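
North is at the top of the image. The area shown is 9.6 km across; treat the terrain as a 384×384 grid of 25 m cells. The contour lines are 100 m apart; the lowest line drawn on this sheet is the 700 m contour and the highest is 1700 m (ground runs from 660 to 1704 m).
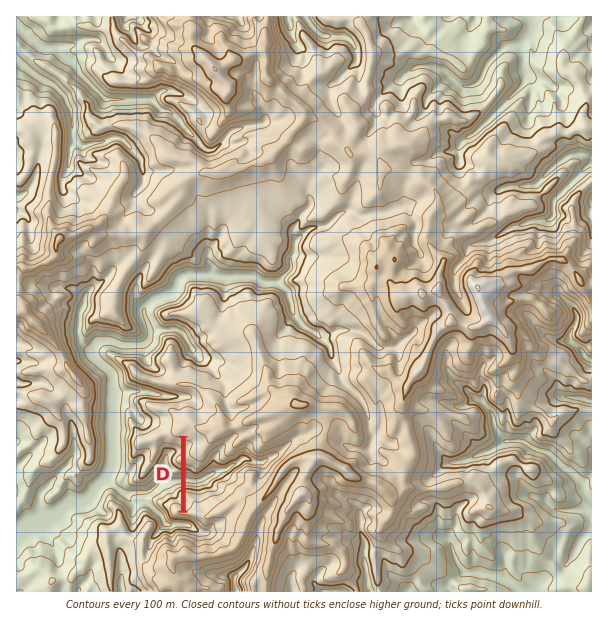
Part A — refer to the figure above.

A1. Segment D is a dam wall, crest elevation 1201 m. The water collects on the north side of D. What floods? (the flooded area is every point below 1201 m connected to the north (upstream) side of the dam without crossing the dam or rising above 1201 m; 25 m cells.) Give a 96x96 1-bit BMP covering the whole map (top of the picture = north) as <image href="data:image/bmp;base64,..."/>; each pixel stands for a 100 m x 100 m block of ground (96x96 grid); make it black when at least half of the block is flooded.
<image width="96" height="96" href="data:image/bmp;base64,Qk2+BAAAAAAAAD4AAAAoAAAAYAAAAGAAAAABAAEAAAAAAIAEAAATCwAAEwsAAAIAAAAAAAAA////AAAAAAAAAAAAAAAAAAAAAAAAAAAAAAAAAAAAAAAAAAAAAAAAAAAAAAAAAAAAAAAAAAAAAAAAAAAAAAAAAAAAAAAAAAAAAAAAAAAAAAAAAAAAAAAAAAAAAAAAAAAAAAAAAAAAAAAAAAAAAAAAAAAAAAAAAAAAAAAAAAAAAAAAAAAAAAAAAAAAAAAAAAAAAAAAAAAAAAAAAAAAAAAAAAAAAAAAAAAAAAAAAAAAAAAAAAAIAAAAAAAAAAAAAAAPAAAAAAAAAAAAAAAPwAAAAAAAAAAAAAAP4AAAAAAAAAAAAAAP+AAAAAAAAAAAAAAP+AAAAAAAAAAAAAAP/AAAAAAAAAAAAAAP/8AAAAAAAAAAAAAI//AAAAAAAAAAAAAI5gAAAAAAAAAAAAAIIAAAAAAAAAAAAAAAAAAAAAAAAAAAAAAAAAAAAAAAAAAAAAAAAAAAAAAAAAAAAAAAAAAAAAAAAAAAAAAAAAAAAAAAAAAAAAAAAAAAAAAAAAAAAAAAAAAAAAAAAAAAAAAAAAAAAAAAAAAAAAAAAAAAAAAAAAAAAAAAAAAAAAAAAAAAAAAAAAAAAAAAAAAAAAAAAAAAAAAAAAAAAAAAAAAAAAAAAAAAAAAAAAAAAAAAAAAAAAAAAAAAAAAAAAAAAAAAAAAAAAAAAAAAAAAAAAAAAAAAAAAAAAAAAAAAAAAAAAAAAAAAAAAAAAAAAAAAAAAAAAAAAAAAAAAAAAAAAAAAAAAAAAAAAAAAAAAAAAAAAAAAAAAAAAAAAAAAAAAAAAAAAAAAAAAAAAAAAAAAAAAAAAAAAAAAAAAAAAAAAAAAAAAAAAAAAAAAAAAAAAAAAAAAAAAAAAAAAAAAAAAAAAAAAAAAAAAAAAAAAAAAAAAAAAAAAAAAAAAAAAAAAAAAAAAAAAAAAAAAAAAAAAAAAAAAAAAAAAAAAAAAAAAAAAAAAAAAAAAAAAAAAAAAAAAAAAAAAAAAAAAAAAAAAAAAAAAAAAAAAAAAAAAAAAAAAAAAAAAAAAAAAAAAAAAAAAAAAAAAAAAAAAAAAAAAAAAAAAAAAAAAAAAAAAAAAAAAAAAAAAAAAAAAAAAAAAAAAAAAAAAAAAAAAAAAAAAAAAAAAAAAAAAAAAAAAAAAAAAAAAAAAAAAAAAAAAAAAAAAAAAAAAAAAAAAAAAAAAAAAAAAAAAAAAAAAAAAAAAAAAAAAAAAAAAAAAAAAAAAAAAAAAAAAAAAAAAAAAAAAAAAAAAAAAAAAAAAAAAAAAAAAAAAAAAAAAAAAAAAAAAAAAAAAAAAAAAAAAAAAAAAAAAAAAAAAAAAAAAAAAAAAAAAAAAAAAAAAAAAAAAAAAAAAAAAAAAAAAAAAAAAAAAAAAAAAAAAAAAAAAAAAAAAAAAAAAAAAAAAAAAAAAAAAAAAAAAAAAAAAAAAAAAAAAAAAAAAAAAAAAAAAAAAAAAAAAAAAAAAAAAAAAAAAAAAAAAAAAAAAAAAAAAAAAAAAAAAAAAAAAAAAAAAAAAAAAAAAAAAAAAAAAAAAAAAAAAAAAAAAAAAAAA="/>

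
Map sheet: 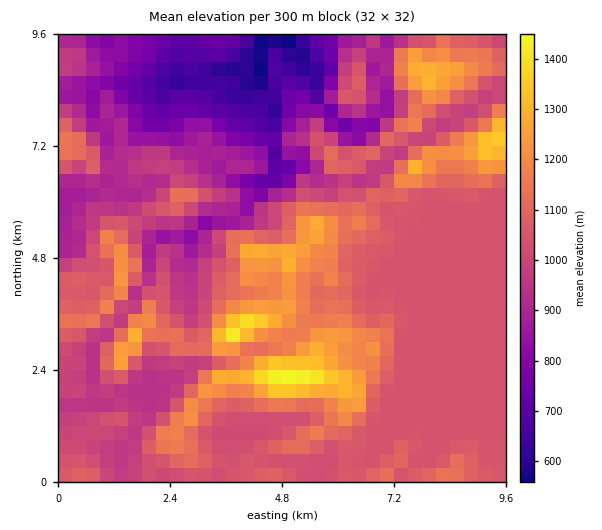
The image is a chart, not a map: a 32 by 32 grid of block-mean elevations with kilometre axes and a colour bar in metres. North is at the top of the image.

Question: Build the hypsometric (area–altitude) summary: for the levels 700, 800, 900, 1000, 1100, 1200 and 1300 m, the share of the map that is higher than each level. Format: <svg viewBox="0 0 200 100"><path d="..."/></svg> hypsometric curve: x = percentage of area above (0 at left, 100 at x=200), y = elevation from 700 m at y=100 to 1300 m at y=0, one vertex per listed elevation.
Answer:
<svg viewBox="0 0 200 100"><path d="M189 100l-12-17-17-16-33-17-75-17-30-16-16-17"/></svg>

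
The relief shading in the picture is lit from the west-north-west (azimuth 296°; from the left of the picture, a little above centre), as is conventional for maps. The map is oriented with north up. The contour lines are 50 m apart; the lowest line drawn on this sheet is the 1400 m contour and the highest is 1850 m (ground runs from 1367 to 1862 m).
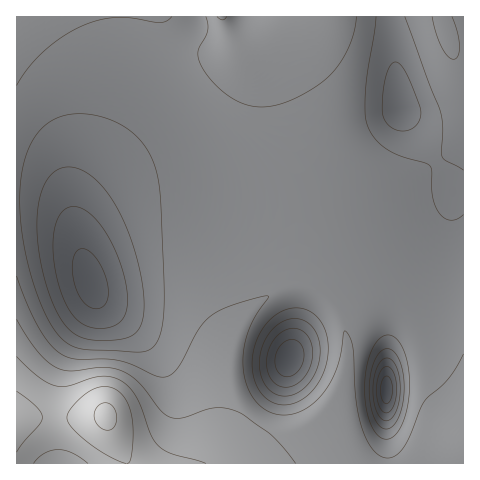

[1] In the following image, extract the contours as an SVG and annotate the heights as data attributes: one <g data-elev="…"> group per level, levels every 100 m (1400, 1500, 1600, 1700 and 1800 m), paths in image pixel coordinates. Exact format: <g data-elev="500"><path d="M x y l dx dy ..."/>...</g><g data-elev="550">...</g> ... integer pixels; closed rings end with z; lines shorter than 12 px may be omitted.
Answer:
<g data-elev="1400"><path d="M385 403l-3-4-2-10 3-10 3-3 3 1 2 4 1 10-2 10-2 2z"/></g><g data-elev="1500"><path d="M384 420l-5-3-3-8-3-23 2-11 3-10 5-6 5-1 5 4 4 7 3 10 0 13-2 13-3 9-5 6z"/><path d="M281 387l-8-5-5-8-2-11 2-12 5-10 7-8 8-4 10 0 7 4 5 8 3 10-2 12-4 11-8 8-8 5z"/><path d="M95 328l-13-4-11-11-9-18-6-22-3-24 2-21 6-15 5-4 4-2 7 0 8 3 9 7 8 10 14 25 10 31 1 21-1 8-3 7-5 5-7 3z"/></g><g data-elev="1600"><path d="M384 439l-8-6-7-13-4-18 0-19 2-19 6-16 8-10 8-3 8 5 8 13 4 17 0 20-2 20-6 17-9 10z"/><path d="M277 404l-13-8-9-13-3-18 2-18 8-18 12-13 14-7 16 0 12 7 9 13 3 18-2 18-8 18-12 14-14 7-8 1z"/><path d="M126 351l-44-2-9-3-9-5-9-11-10-16-8-21-8-24-6-28-3-28 0-26 3-22 6-18 10-15 11-11 14-6 14-1 16 1 15 4 15 7 11 8 9 11 8 13 4 14 4 27 4 77 0 29-2 21-4 15-7 8-10 3z"/><path d="M463 215l-10 5-6-1-5-2-5-8-4-9-1-11 0-18-2-5-6-4-24-6-11-6-12-9-8-12-4-13 0-25 11-74"/><path d="M405 17l36 95 2 15-1 30 4 4 17 9"/></g><g data-elev="1700"><path d="M296 463l-13-16-13-13-33-22-12-4-10 0-32 10-11 0-11-7-23-29-15-11-17-4-35 4-15-3-9-7-9-10-21-32"/></g><g data-elev="1800"><path d="M127 463l2-1 2-4 2-21-1-19-4-14-6-10-9-6-9-2-10 3-11 7-11 11-5 9 1 5 8 11 17 14 18 11z"/><path d="M17 452l7-10 15-17 3-7-1-5-4-6-20-16"/></g>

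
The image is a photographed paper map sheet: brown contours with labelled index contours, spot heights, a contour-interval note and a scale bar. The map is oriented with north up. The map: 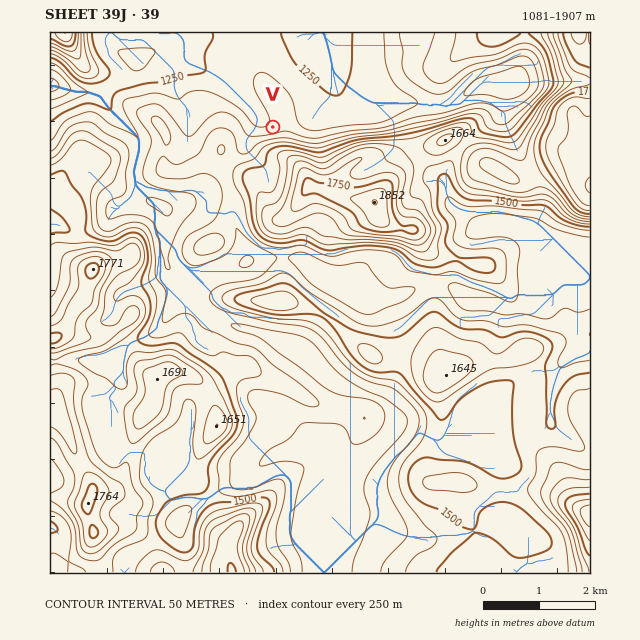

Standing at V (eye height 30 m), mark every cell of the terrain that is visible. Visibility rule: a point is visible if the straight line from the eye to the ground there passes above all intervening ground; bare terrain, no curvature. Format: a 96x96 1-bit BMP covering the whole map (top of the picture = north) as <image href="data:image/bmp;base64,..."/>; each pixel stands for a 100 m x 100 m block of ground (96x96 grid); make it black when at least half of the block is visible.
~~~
<image width="96" height="96" href="data:image/bmp;base64,Qk2+BAAAAAAAAD4AAAAoAAAAYAAAAGAAAAABAAEAAAAAAIAEAAATCwAAEwsAAAIAAAAAAAAA////AAAAAAAAAAAAAAAAAAAAAAAAAAAAAAAAAAAAAAAAAAAAAAAAAAAAAAAAAAAAAAAAAAAAAAAAAAAAAAAAAAAAAAAAAAAAAAAAAAAAAAAAAAAAAAAAAAAAAAAAAAAAAAAAAAAAAAAAAAAAAAAAAAAAAAAAAAAAAAAAAAAAAAAAAAAAAAAAAAAAAAAAAAAAAAAAAAAAAAAAAAAAAAAAAAAAAAAAAAAAAAAAAAAAAAAAAAAAAAAAAAAAAAAAAAAAAAAAAAAAAAAAAAAAAAAAAAAAAAAAAAAAAAAAAAAAAAAAAAAAAAAAAAAAAAAAAAAAAAAAAAAAAAAAAAAAAAAAAAAAAAAAAAAAAAAAAAAAAAAAAAAAAAAAAAAAAAAAAAAAAAAAAAAAAAAAAAAAAAAAAAAAAAAAAAAAAAAAAAAAAAAAAAAAAAAAAAAAAAAAAAAAAAAAAAAAAAAAAAAAAAAAAAAAAAAAAAAAAAAAAAAAAAAAAAAAAAAAAAAAAAAAAAAAAAAAAAAAAAAAAAAAAAAAAAAAAAAAAAAAAAAAAAAAAAAAAAAAAAAAAAAAAAAAAAAAAAAAAAAAAAAAAAAAAAAAAAAAAAAAAAAAAAAAAAAAAAAAAAAAAAAAAAAAAAAAAAAAAAAAAAAAAAAAAAAAAAAAAAAAAAAAAAAAAAAAAAAAAAAAAAAAAAAAAAAAAAAAAAAAAAAAAAAAAAAAAAAAAAAAAAAAAAAAAAAAAAAAAAAAAAAAAAAAAAAAAAAAAAAAAAAAAAAAAAAAAAAAAAAAAAAAAAAAAAAAAAAAAAAAAAAAAAAAAAAAAAAAAAAAAAAAAAAAAAAAAAAAAAAAAAAAAAAAAAAAAAAAwAAAAAAAAAAAAAABwAAAAAAAAAAAAAABwAAAAAAAAAAAAAAAAAAAAAAAAAAAAAAAAAAAAAAAAAAAAAAAAAAAAAAAAAAAAAAAAAAAAAAAAAAAAAAAAAAAAAAAAAAAAAAAAAAAAAAAAAAAAAAAAAAAAAAAAAAAAAAAAAAAAAAAAAAAAAAAAAAAAAAAAAAAAAAAAAAAAAAAAAAAAAAAAAAAAAAAAAAAAAAAAAAAAAAAAAAAAAAAAAAAAAAAAAAAAAAAAAAAAAAAAAAAAAAAAAAAAAAAAAAAAAAAAAAAAABgAAAAAAAAAAAAAABwAAAAAAAAAAAAgAj8AAAAAAAAAAABwD/+AAAAAAAAAAABw///gAAAAAAAAAAB7///4DgAAAAAAAAB/+D///wAAGAAAAAB/8A///4AAPAAAAAB/8AP//+AAfgAAAAA/8AD///AAfgAAAAB/8AD///gA/AAAAAB/8AD///wA/AAAAAD/4AH//zwB/gAAAAH/4AH//wAB/gAAAAP/wAP//wAB/gAAAAP/gAP//wAA/wAAAAP/AAf//wAA/8AAAAf+AAf//wAAf8CAAA/8AAf//4AAf8GAAD/8AAf//8AAf8OAAD/8AAf//+AAf8eAAAf4AAf///+AfweABgAAAAf////Afw/Af4AAAAf////A/wfB/+H4AA/////A/g="/>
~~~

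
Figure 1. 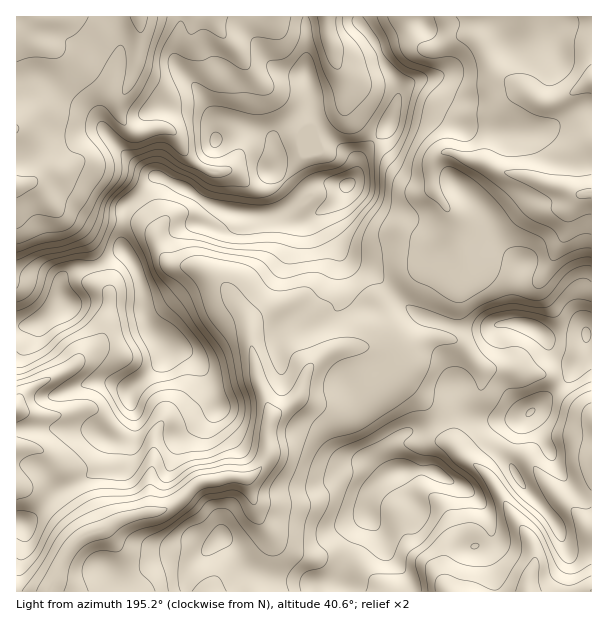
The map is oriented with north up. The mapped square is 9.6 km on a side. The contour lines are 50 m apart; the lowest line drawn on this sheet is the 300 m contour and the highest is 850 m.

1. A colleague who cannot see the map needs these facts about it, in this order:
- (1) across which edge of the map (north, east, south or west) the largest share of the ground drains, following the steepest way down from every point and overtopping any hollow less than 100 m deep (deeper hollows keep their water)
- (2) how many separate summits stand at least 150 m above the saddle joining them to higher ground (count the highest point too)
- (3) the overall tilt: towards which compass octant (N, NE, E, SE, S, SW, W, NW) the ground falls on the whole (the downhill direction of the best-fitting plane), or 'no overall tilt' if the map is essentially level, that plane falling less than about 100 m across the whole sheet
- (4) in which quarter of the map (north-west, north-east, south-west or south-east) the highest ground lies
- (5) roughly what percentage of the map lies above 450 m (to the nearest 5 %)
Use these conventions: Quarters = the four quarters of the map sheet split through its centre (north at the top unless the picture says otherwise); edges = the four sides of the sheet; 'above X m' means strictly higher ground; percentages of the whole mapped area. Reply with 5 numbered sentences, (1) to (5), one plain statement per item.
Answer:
(1) Drainage is mainly to the south: more ground falls towards that edge than towards any other.
(2) There are 2 summits with 150 m or more of prominence.
(3) On the whole the map has no overall tilt.
(4) The highest point lies in the north-east quarter of the map.
(5) Roughly 75 % of the ground is higher than 450 m.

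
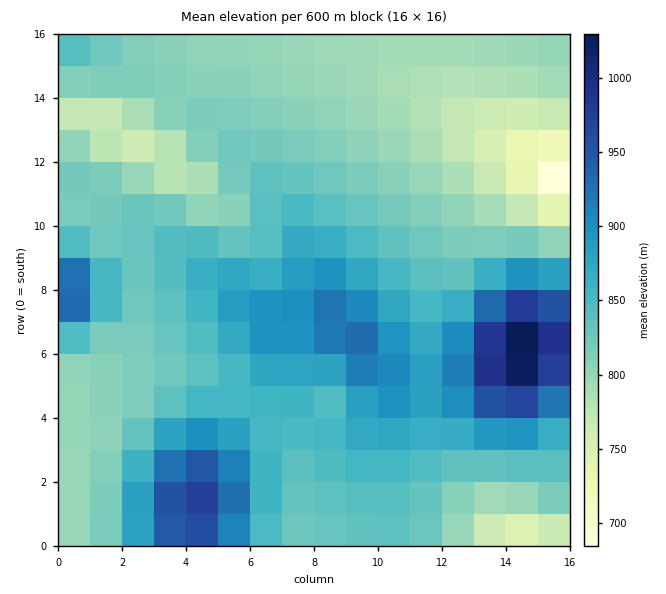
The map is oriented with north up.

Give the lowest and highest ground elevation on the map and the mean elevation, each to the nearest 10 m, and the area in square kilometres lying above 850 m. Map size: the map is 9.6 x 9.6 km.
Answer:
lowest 660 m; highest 1040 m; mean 840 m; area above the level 31.9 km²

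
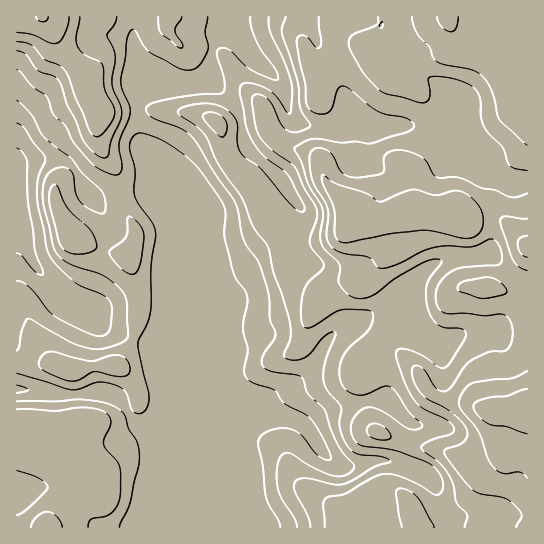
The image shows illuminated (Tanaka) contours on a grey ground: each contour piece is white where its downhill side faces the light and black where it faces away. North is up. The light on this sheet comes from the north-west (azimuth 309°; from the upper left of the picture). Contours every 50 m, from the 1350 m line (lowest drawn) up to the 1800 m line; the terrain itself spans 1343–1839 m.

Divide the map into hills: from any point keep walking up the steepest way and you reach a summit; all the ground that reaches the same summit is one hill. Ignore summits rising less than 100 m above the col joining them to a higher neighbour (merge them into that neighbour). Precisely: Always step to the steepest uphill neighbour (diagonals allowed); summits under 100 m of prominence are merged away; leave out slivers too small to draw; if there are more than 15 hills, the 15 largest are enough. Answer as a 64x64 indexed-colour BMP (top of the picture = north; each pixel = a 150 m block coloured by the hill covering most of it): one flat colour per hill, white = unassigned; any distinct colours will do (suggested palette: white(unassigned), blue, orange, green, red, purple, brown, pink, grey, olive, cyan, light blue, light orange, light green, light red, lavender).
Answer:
<image width="64" height="64" href="data:image/bmp;base64,Qk12CAAAAAAAAHYAAAAoAAAAQAAAAEAAAAABAAQAAAAAAAAIAAATCwAAEwsAABAAAAAAAAAA////ALR3HwAOf/8ALKAsACgn1gC9Z5QAS1aMAMJ34wB/f38AIr28AM++FwDox64AeLv/AIrfmACWmP8A1bDFAEREREREREREERERERERERERERERERERERERERERERERREREREREREQRERERERERERERERERERERERERERERERFERERERERERBEREREREREREREREREREREREREREREREUREREREREREERERERERERERERERERERERERERERERERREREREREREQRERERERERERERERERERERERERERERERFERERERERERBEREREREREREREREREREREREREREREREUREREREREREERERERERERERERERERERERERERERERERREREREREREQRERERERERERERERERERERERERERERERFERERERERERBEREREREREREREREREREREREREREREREUREREREREREERERERERERERERERERERERERERERERERREREREREREQRERERERERERERERERERERERERERERERFERERERERERBEREREREREREREREREREREREREREREREURERERERERBERERERERERERERERERERERERERERERERREREREREREERERERERERERERERERERERERERERERERFEREREREREEREREREREREREREREREREREREREREREREUREREREREERERERERERERERERERERERERERERERERERREREREREEREREREREREREREREREREREREREREREREREREREREREREREREREREREREREREREREREREREREREREREREREREREREREREREREREREREREREREREREREREREREREREREREREREREREREREREREREREREREREREREREREREREREREREREREREREREREREREREREREREREREREREREREREREREREREREREREREREREREREREREREREREREREREREREREREREREREREREREREREREREREREREREREREREREREREREREREREREREREREREREREREREREREREREREREREREREREREREREREREREREREREREREREREREREREREREREREREREREREREREREREREREREREREREREREREREREREREREREREREREREREREREREREREREREREREREREREREREREREREREREREREREREREREREREREREREREREREREREREREREREREREREREREREREREREREREREREREREREREREREREREREREREREREREREREREREREREREREREREREREREREREREREREREREREREREREREREREREREREREREREREREREREREREREREREREREREREREREREREREREREREREREREREREREREREREREREREREREREREREREREREREREREREREREREREREREREREREREREREREREREREREREREREREREREREREREREREREREREREREREREREREREREREREREREREREREREREREREREREREREREREREREREREREREREREREREREREREREREREREREREREREREREREREREREREREREREREREREREREREREREREREREREREREREREREREREREREREREREREREREREREREREREREREREREREREREREREREREREREREREREREREREREREREREREREREREREREREiERERERERERERERERERERERERERERERERERERESIRESIRERERERERERERERERERERERERERERERERERESIiIiIhERERERERERERERERERERERERERERERERERESIiIiIiEREREREREREREREREREREREREREREzMRERERIiIiIiEREREREREREREREREREREREREREREzMxERERIiIiIiIRERERERERERERERERERERERERERMzMzIiIiIiIiIiIRERERERERERERERERERERERERERMzMzMiIiIiIiIiIhERERERERERERERERERERERERERMzMzMyIiIiIiIiIiERERERERERERERERERERERERERMzMzMzIiIiIiIiIiEREREREREREREREREREREREREREzMzMzMiIiIiIiIiIRERERERERERERERERERMzMzMzMzMzMzMyIiIiIiIiIhERERERERERERERERETMzMzMzMzMzMzMzIiIiIiIiIiERERERERERERERERERMzMzMzMzMzMzMzMiIiIiIiIiIRERERERERERERERERMzMzMzMzMzMzMzMyIiIiIiIiIiIhEREREREREREREREzMzMzMzMzMzMzMzIiIiIiIiIiIiIiEREREREREREREzMzMzMzMzMzMzMzMiIiIiIiIiIiIiIiERERERERERETMzMzMzMzMzMzMzMyIiIiIiIiIiIiIiIhERERERERETMzMzMzMzMzMzMzMzIiIiIiIiIiIiIiIiERERERERERMzMzMzMzMzMzMzMzMiIiIiIiIiIiIiIiIhERERERERMzMzMzMzMzMzMzMzMyIiIiIiIiIiIiIiIiEREREREREzMzMzMzMzMzMzMzMzIiIiIiIiIiIiIiIiIREREREREzMzMzMzMzMzMzMzMzMiIiIiIiIiIiIiIiIhERERERETMzMzMzMzMzMzMzMzMyIiIiIiIiIiIiIiIiERERERETMzMzMzMzMzMzMzMzMz"/>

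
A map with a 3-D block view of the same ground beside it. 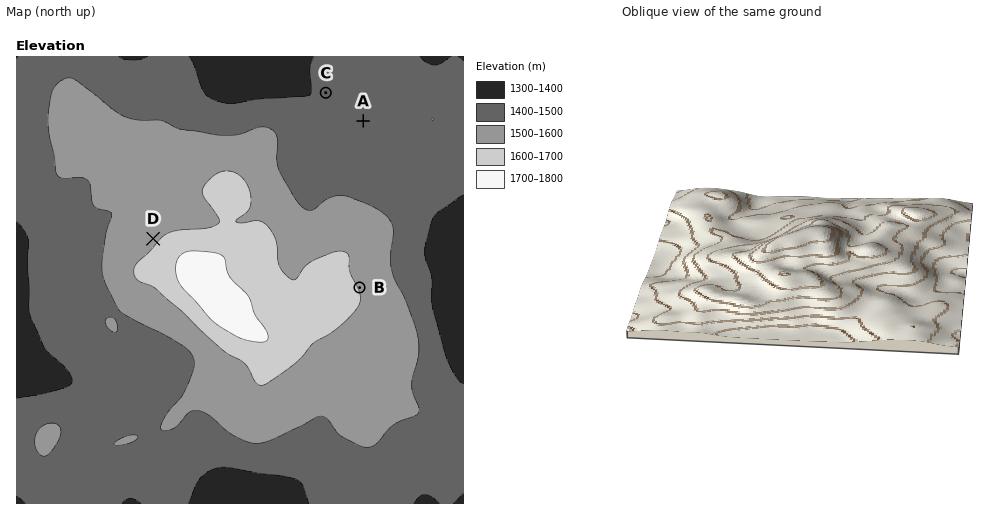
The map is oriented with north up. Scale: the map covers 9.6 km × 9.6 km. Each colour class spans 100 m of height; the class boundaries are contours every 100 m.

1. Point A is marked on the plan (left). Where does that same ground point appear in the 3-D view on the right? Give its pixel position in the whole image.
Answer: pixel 915 306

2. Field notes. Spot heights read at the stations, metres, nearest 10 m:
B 1590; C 1420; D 1590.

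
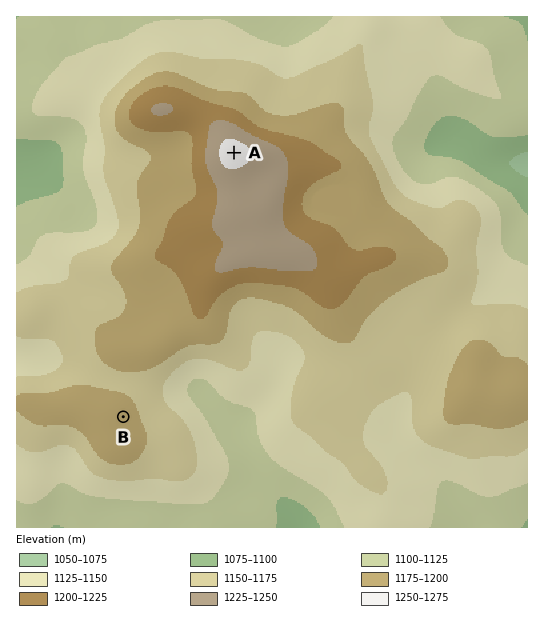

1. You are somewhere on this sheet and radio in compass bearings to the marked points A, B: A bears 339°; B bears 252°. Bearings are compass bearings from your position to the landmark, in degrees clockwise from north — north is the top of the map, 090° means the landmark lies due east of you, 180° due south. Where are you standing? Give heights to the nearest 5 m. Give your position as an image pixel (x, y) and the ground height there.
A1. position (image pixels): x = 312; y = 355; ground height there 1155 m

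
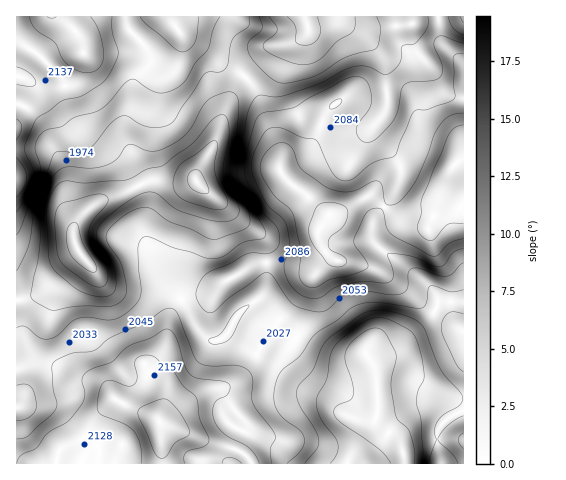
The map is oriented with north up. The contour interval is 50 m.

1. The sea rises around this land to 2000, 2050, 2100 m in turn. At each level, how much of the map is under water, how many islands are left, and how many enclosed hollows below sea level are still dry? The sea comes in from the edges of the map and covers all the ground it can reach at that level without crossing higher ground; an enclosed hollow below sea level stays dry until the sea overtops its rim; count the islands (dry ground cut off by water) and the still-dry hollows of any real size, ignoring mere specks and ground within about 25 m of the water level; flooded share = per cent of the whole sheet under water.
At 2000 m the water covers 37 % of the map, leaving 0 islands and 0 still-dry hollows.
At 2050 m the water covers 57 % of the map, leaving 0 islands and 0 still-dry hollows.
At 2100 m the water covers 72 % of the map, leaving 0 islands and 0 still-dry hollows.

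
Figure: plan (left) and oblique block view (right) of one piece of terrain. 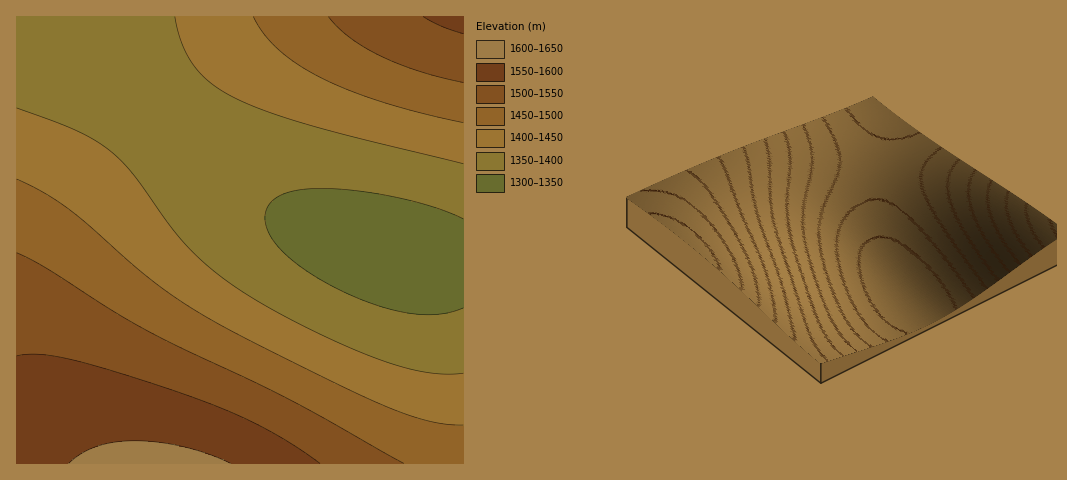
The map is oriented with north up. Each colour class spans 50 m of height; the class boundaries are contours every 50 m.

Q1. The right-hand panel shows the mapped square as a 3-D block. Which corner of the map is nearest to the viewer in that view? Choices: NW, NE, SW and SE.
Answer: SE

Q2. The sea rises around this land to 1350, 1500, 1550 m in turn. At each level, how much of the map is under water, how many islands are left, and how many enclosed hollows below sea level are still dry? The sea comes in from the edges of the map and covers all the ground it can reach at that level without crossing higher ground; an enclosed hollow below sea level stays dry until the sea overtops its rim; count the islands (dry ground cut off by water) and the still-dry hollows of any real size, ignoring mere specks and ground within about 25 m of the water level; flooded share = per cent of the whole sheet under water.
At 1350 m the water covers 9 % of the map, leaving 0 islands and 0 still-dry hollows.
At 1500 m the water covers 77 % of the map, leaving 0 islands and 0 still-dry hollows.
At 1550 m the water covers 89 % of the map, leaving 0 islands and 0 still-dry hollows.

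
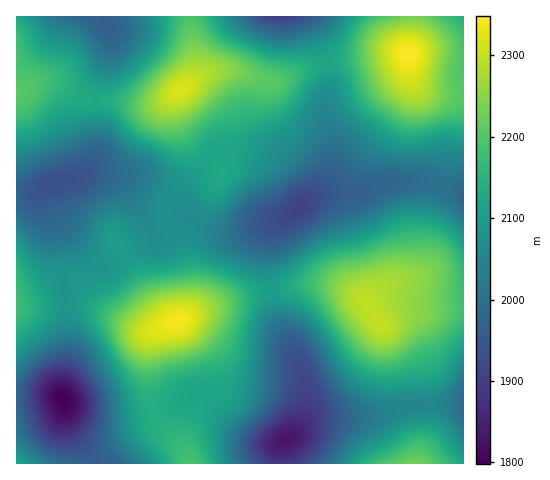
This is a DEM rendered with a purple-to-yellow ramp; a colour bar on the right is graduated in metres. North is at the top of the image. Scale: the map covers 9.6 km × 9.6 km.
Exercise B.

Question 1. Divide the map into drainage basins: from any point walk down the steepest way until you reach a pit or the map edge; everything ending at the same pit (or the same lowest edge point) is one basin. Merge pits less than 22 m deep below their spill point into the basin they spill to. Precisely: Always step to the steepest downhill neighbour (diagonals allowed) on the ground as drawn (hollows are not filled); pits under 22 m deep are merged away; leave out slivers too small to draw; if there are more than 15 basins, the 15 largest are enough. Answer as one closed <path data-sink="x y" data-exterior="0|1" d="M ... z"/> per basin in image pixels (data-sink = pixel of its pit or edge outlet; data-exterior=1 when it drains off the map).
<path data-sink="299 207" data-exterior="0" d="M407 53l-26 0-53 7-22 7-33 15-34-10-22-1-16 5-23 16-3 9 0 12 13 38 1 15-5 10-16 21-1 16 5 18 9 15 8 33 0 21-8 19 25-11 40-13 68-12 12 0 18 5 14 8 7 7 19-17 7-4 20-4 11-7 5-8 2-34 19-72 3-35-5-14-5-6-21-11-6-8z"/><path data-sink="286 440" data-exterior="0" d="M326 283l-22 1-58 11-40 13-28 13 15 11 16 18 5 12 3 12-4 18-21 27-8 18 0 11 5 16 229-1 8-35 0-37-3-26-7-15-17-18-16-6-25-30-14-8z"/><path data-sink="54 183" data-exterior="0" d="M48 81l-17 4-15 7 0 207 15-4 25-13 19-4 10 7 18 23 40 22 11 0 24-8 5-6 5-10 1-27-8-33-13-28-1-17 19-28 3-7-1-15-13-38 0-12 3-9-21 12-19 1-53-7-26-14z"/><path data-sink="63 400" data-exterior="0" d="M75 305l-59 2 0 156 172 1-4-16 1-15 12-21 16-20 4-11-3-19-5-12-16-18-13-10-34 9-49-21z"/><path data-sink="104 21" data-exterior="0" d="M189 16l-172 0-1 75 3 1 19-10 10-1 11 3 31 15 48 6 14 0 12-4 19-13 8-7 5-10 0-14z"/><path data-sink="281 17" data-exterior="1" d="M413 16l-223 0 6 41 0 14-5 10 20-9 21-1 41 11 33-15 22-7 53-7 26 0 6-19z"/><path data-sink="463 194" data-exterior="1" d="M417 85l3 6 21 11 5 6 5 14-1 21-6 31-15 55-1 28-4 10-5 7-8 4-20 4-7 4-18 16 15 22 24-13 12-3 47-3 0-210-29-2-9-2z"/><path data-sink="463 399" data-exterior="1" d="M463 305l-46 3-12 3-24 14 23 11 12 14 7 15 3 63-7 36 45-1z"/><path data-sink="463 17" data-exterior="1" d="M463 16l-49 1-6 43 4 16 4 8 5 4 24 6 19 0z"/>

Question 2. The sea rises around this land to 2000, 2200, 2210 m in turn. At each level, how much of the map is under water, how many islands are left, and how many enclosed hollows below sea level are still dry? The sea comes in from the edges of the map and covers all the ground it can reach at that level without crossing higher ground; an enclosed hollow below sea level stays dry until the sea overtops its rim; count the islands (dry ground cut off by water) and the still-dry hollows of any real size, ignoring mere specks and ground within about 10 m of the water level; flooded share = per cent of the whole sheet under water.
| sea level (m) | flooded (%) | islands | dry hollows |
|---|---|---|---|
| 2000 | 15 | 0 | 1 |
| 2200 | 81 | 3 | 0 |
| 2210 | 84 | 3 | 0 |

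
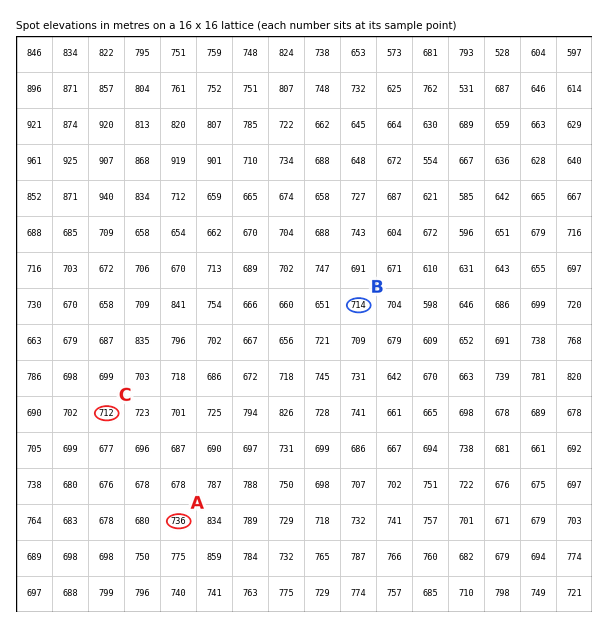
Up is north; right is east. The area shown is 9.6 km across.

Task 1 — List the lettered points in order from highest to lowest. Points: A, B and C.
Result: A B C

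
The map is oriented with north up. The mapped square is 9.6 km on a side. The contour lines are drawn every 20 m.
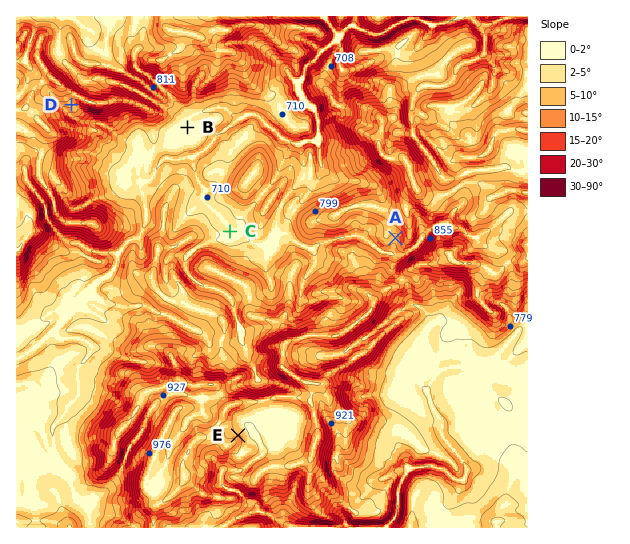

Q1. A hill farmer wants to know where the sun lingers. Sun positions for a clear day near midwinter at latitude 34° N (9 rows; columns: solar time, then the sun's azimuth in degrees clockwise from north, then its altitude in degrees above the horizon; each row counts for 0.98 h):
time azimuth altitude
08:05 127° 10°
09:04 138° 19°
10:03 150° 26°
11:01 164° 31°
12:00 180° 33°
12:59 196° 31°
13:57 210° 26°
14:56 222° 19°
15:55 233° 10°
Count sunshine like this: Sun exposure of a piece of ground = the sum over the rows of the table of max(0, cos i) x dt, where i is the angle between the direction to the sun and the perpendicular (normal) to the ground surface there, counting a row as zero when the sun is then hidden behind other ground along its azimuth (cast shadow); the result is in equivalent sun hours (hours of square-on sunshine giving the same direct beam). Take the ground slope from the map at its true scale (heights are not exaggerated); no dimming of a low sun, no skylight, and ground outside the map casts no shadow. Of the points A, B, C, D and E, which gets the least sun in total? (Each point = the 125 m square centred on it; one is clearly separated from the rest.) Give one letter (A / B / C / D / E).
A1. E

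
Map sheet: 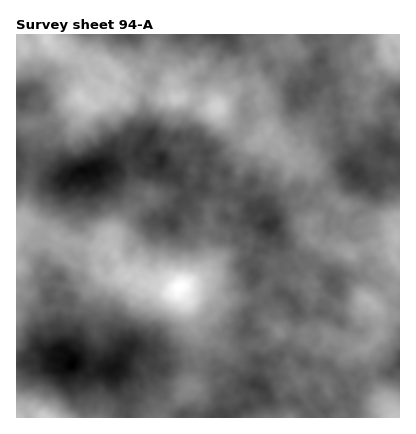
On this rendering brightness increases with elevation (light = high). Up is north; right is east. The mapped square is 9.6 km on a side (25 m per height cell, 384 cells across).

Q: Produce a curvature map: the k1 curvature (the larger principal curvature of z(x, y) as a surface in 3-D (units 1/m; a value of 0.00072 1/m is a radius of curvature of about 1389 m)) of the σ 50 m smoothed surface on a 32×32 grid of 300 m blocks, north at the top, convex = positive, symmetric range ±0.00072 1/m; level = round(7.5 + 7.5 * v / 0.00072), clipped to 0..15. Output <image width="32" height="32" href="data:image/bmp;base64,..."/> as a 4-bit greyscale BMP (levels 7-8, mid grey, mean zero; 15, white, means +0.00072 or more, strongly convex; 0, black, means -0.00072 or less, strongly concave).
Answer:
<image width="32" height="32" href="data:image/bmp;base64,Qk12AgAAAAAAAHYAAAAoAAAAIAAAACAAAAABAAQAAAAAAAACAAATCwAAEwsAABAAAAAAAAAAAAAAABEREQAiIiIAMzMzAERERABVVVUAZmZmAHd3dwCIiIgAmZmZAKqqqgC7u7sAzMzMAN3d3QDu7u4A////AL/8l5yKudiMiKjJ3aire8zejIqrt6ufzarLmbe62J3dermJvJyqrN2qmXzdnMmq65mYnKd5unvKi5qtnt2qjJpbeVnXedmJq4q6mdl5m4ycqpeZu5mZmrmcq9mqvavtrLbJmduGiYq7u5uuy7vMndu4qrjYqZiLypmIr+zOuqnKysnLmourm8nKiMmmx6jazKudjYuOur36jcuqqOjb78m9e57KrMz/2rq72Yrtd/ysuai4ztzLv/y7tqzM6mupivm46/jcydqty2ibmap4uqyZfbfJ9tq5qt/KvLqLz9ivm8ze28nXuHyLncp87ty8rqi9uc7siJi7vKyIrNmZmJ3OzJqs23eIyubKtq7smrrd+piqbJzcqozu5onLiq/cq8qom7mMz9uZuZypybr8t3qsh5qJjNyZ19vlyeXJ1nmZnZiHeX95uPrV+cfs3Kdam4u5qpisqmy6u8q7ysy3nLubu+y6q57tuVu+ytnYqpxmupvq+aqW14i8u8y6urvJi/7H3Znll92p7qjNnLqJy7uanKv9z7y6v/6IvIi7q76+a3zvvd+///v+qdyHnXmue2aKvZu62cypuer6iHu9rbm8uZq37KbcyKuby8nJa6yNqYq7n+nbqu+s3Ziql8q97/zOzd2tvbuNyYu9r+i61vrZ/eu6d56mupivvNyMybr7"/>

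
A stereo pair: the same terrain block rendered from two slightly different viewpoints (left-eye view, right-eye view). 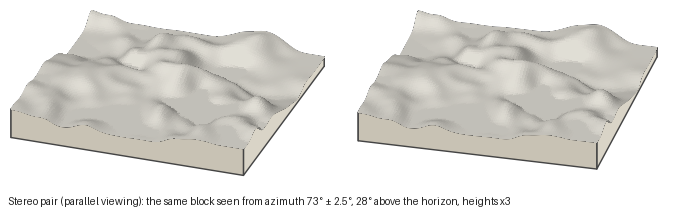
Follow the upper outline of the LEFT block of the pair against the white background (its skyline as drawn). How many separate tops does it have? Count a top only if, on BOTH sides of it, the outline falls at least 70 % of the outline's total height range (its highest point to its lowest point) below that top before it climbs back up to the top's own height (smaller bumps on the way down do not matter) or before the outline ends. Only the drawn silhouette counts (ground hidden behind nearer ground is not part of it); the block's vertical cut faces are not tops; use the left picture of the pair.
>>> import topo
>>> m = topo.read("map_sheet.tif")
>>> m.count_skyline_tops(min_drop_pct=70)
0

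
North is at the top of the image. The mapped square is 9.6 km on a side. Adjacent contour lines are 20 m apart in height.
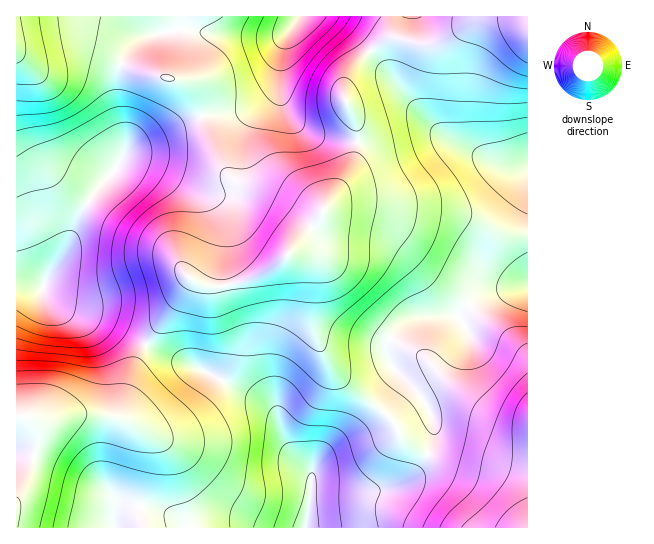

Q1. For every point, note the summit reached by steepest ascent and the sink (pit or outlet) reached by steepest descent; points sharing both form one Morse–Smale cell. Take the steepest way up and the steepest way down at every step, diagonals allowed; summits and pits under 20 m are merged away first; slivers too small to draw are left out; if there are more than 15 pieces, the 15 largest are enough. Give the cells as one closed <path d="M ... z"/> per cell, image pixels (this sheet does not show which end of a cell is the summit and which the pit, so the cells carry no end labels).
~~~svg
<path d="M147 345l-3 2-9 19-12 41-6 9-47-1-25 6-23-5-6 1 0 110 97 1 3-11 7-8 7-2 15 0 26 8 16 10 31-6 17 0 31 9 39 0 4-19 3-34-1-4-24-26-12-34-9-8-71-36-32-12z"/><path d="M202 116l-64 28-13 9-9 16-32 38-23 51-16 23-2 9 8 11 16 10 38 10 41 24 35-50 9-16 15 6 14 2 38-11 21-12 34-37 9-12 0-2-11 2-39-23-38-13-9-9-13-25z"/><path d="M293 253l-4 0-11 11-21 12-30 9-16 2-21-8-9 16-34 50 16 10 32 12 71 36 9 8 16 40 20 20 0 21 58 0 24-4 13-7 14-14 8-13-21-11-7-8-7-13-12-13-35-25-14-15-15-28-5-20 0-54-9-10z"/><path d="M86 51l-13 0-31 8-15-2-11-4 1 234 25 1 2-2 5-12 12-16 23-51 32-38 13-20 54-26 18-6-4-19-8-15-43-10-41-17z"/><path d="M379 204l-40 0-13 4-35 43 19 2 13 7 26 45 17 16 21 16 4 2 15-16 7-4 26-4 15 0 5 2 14-16 10-6 45-9-1-53-24 0-41-17-55-5z"/><path d="M330 16l-29 0-2 2-15 23-8 44-13 15-20 11-40 6 8 28 10 21 12 13 38 13 39 23 9 0 5-5 28-44 5-17 0-20-13-31 0-11 8-17 17-19-16-19z"/><path d="M370 51l-18 19-8 17 0 11 13 31 0 20-10 28-22 30 14-3 40 0 28 7 55 5 41 17 24 0 1-63-19-2-12-4-55-29-33-34z"/><path d="M299 16l-282 0-1 35 18 8 15-2 24-6 20 1 53 21 43 10 6 8 7 25 29-3 24-8 18-15 4-9 7-40z"/><path d="M505 17l-27 3-28 17-17 7-14 0-28-7-13 7-7 7 38 50 33 34 55 29 12 4 18 1 1-146-9-4z"/><path d="M30 287l-14 0 0 128 26 6 28-6 47 1 6-9 9-34 13-28-40-24-46-14-14-12-3-7z"/><path d="M527 287l-30 4-14 4-10 6-14 16-5-2-15 0-26 4-7 4-15 16 32 17 23 24 45 33 20 7 16 1z"/><path d="M430 455l-3 0-7 12-14 14-13 7-24 4-58 0-6 35 223 0-1-24-10-16-8-7-15-7-35-6z"/><path d="M303 252l-12 1 12 4 9 10 0 54 5 20 12 24 17 19 35 25 12 13 7 13 7 8 20 10 6-14 0-18-6-16-7-10-29-30-4-10 0-8 4-8-25-18-17-16-26-45-5-4z"/><path d="M393 340l-4 1-2 6 0 8 4 10 29 30 7 10 6 16 0 18-5 15 31 13 35 6 15 7 12 13 6 14 1-85-27-5-16-8-39-29-23-24z"/><path d="M527 16l-136 0 0 11 2 8 6 4 20 5 14 0 17-7 28-17 27-3 14 2 8 4z"/>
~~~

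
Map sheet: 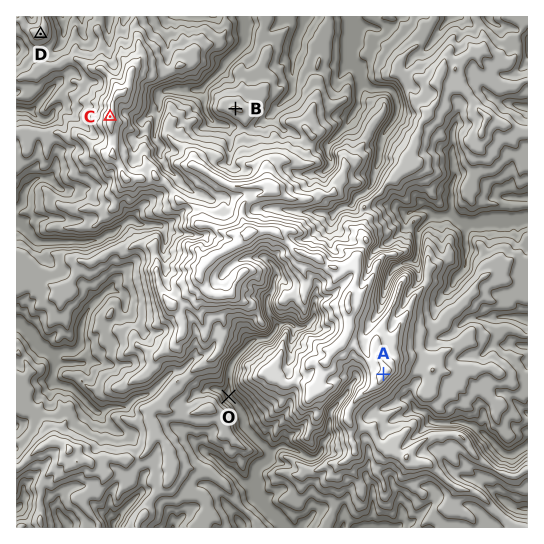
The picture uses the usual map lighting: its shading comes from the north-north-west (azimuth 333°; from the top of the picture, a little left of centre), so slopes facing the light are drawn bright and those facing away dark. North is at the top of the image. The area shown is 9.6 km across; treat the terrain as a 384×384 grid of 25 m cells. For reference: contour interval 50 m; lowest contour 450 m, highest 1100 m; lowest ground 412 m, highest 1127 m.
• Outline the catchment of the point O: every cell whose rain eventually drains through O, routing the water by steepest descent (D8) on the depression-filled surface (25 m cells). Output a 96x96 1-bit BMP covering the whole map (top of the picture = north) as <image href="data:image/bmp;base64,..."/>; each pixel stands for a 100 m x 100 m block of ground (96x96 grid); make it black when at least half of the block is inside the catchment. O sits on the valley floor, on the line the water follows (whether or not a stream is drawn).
<image width="96" height="96" href="data:image/bmp;base64,Qk2+BAAAAAAAAD4AAAAoAAAAYAAAAGAAAAABAAEAAAAAAIAEAAATCwAAEwsAAAIAAAAAAAAA////AAAAAAAAAAAAAAAAAAAAAAAAAAAAAAAAAAAAAAAAAAAAAAAAAAAAAAAAAAAAAAAAAAAAAAAAAAAAAAAAAAAAAAAAAAAAAAAAAAAAAAAAAAAAAAAAAAAAAAAAAAAAAAAAAAAAAAAAAAAAAAAAAAAAAAAAAAAAAAAAAAAAAAAAAAAAAAAAAAAAAAAAAAAAAAAAAAAAAAAAAAAAAAAAAAAAAAAAAAAAAAAAAAAAAAAAAAAAAAAAAAAAAAAAAAAAAAAAAAAAAAAAAAAAAAAAAAAAAAAAAAAAAAAAAAAAAAAAAAAAAAAAAAAAAAAAAAAAAAAAAAAAAAAAAAAAAAAAAAAAAAAAAAABgAAAAAAAAAAAAAAf8AAAAAAAAAAAAAAf+AAAAAAAAAAAAAAf/wAAAAAAAAAAAAAP/4AAAAAAAAAAAAAH/8ABAAAAAAAAAAAD/+B/AAAAAAAAAAAA//j/gAAAAAAAAAAAf/7/gAAAAAAAAAAAP///wAAAAAAAAAAAD///wAAAAAAAAAAAB///4AAAAAAAAAAAA///4AAAAAAAAAAAA///+AAAAAAAAAAAAf//+AAAAAAAAAAAAf///AAAAAAAAAAAAf///AAAAAAAAAAAAf///gAAAAAAAAAAAf///gAAAAAAAAAAA////AAAAAAAAAAAA////AAAAAAAAAAAA////AAAAAAAAAAAA////AAAAAAAAAAAD////gAAAAAAAAAAH////wAAAAAAAAAAH////wAAAAAAAAAAP////wAAAAAAAAAAH////wAAAAAAAAAAH///wwAAAAAAAAAAB///gAAAAAAAAAAAA//8AAAAAAAAAAAAAP/wAAAAAAAAAAAAAD/gAAAAAAAAAAAAAB/AAAAAAAAAAAAAAA8AAAAAAAAAAAAAAAAAAAAAAAAAAAAAAAAAAAAAAAAAAAAAAAAAAAAAAAAAAAAAAAAAAAAAAAAAAAAAAAAAAAAAAAAAAAAAAAAAAAAAAAAAAAAAAAAAAAAAAAAAAAAAAAAAAAAAAAAAAAAAAAAAAAAAAAAAAAAAAAAAAAAAAAAAAAAAAAAAAAAAAAAAAAAAAAAAAAAAAAAAAAAAAAAAAAAAAAAAAAAAAAAAAAAAAAAAAAAAAAAAAAAAAAAAAAAAAAAAAAAAAAAAAAAAAAAAAAAAAAAAAAAAAAAAAAAAAAAAAAAAAAAAAAAAAAAAAAAAAAAAAAAAAAAAAAAAAAAAAAAAAAAAAAAAAAAAAAAAAAAAAAAAAAAAAAAAAAAAAAAAAAAAAAAAAAAAAAAAAAAAAAAAAAAAAAAAAAAAAAAAAAAAAAAAAAAAAAAAAAAAAAAAAAAAAAAAAAAAAAAAAAAAAAAAAAAAAAAAAAAAAAAAAAAAAAAAAAAAAAAAAAAAAAAAAAAAAAAAAAAAAAAAAAAAAAAAAAAAAAAAAAAAAAAAAAAAAAAAAAAAAAAAAAAAAAAAAAAAAAAAAAAAAAAAAAAAAAAAAAAAAAAAAAAAAAAAAAAAAAAAAAAAAAAAAAAAAAAAAAAAAAAAAAA="/>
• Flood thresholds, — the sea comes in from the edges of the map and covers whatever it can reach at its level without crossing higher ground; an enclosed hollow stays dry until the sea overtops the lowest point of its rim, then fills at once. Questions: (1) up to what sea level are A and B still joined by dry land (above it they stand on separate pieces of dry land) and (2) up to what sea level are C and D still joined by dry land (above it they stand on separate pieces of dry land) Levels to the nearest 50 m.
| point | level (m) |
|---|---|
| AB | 650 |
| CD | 600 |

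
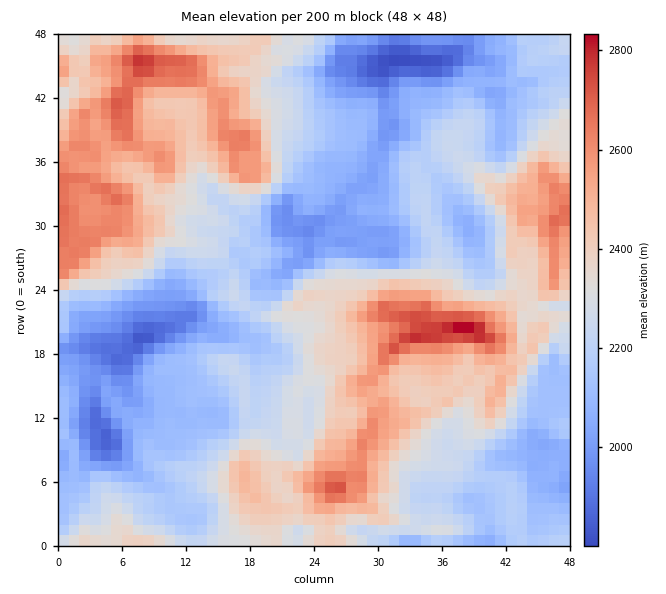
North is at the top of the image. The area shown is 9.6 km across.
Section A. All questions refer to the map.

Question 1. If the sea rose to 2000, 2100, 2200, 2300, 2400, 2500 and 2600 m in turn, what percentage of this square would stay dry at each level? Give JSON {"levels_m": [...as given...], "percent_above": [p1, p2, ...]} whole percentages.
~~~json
{"levels_m": [2000, 2100, 2200, 2300, 2400, 2500, 2600], "percent_above": [92, 78, 58, 42, 29, 17, 8]}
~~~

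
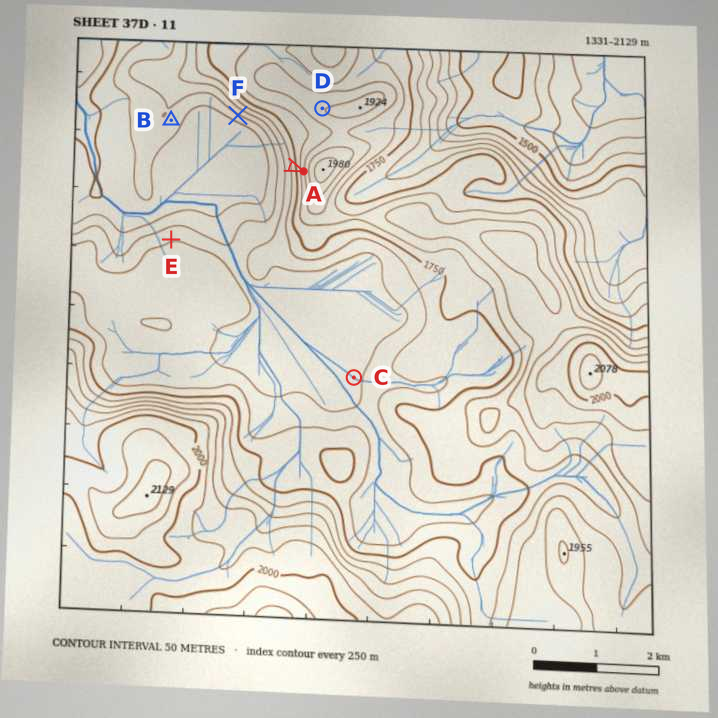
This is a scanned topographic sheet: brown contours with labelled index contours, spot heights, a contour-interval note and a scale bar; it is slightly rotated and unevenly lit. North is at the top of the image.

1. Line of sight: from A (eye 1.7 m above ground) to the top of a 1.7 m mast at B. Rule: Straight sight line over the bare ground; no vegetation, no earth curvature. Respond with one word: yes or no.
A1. yes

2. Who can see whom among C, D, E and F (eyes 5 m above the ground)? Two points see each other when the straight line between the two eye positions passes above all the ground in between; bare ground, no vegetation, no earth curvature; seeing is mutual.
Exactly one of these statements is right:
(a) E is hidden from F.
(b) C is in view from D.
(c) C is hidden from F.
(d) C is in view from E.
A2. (c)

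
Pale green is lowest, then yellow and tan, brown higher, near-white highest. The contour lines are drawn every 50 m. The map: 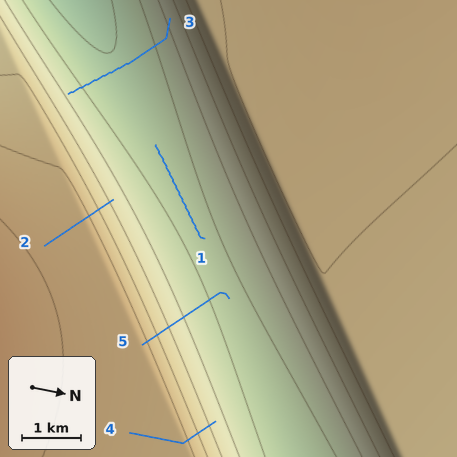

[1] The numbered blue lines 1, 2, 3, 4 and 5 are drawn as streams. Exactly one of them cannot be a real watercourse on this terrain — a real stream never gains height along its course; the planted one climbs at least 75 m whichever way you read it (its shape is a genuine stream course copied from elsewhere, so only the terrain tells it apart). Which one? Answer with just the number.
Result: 3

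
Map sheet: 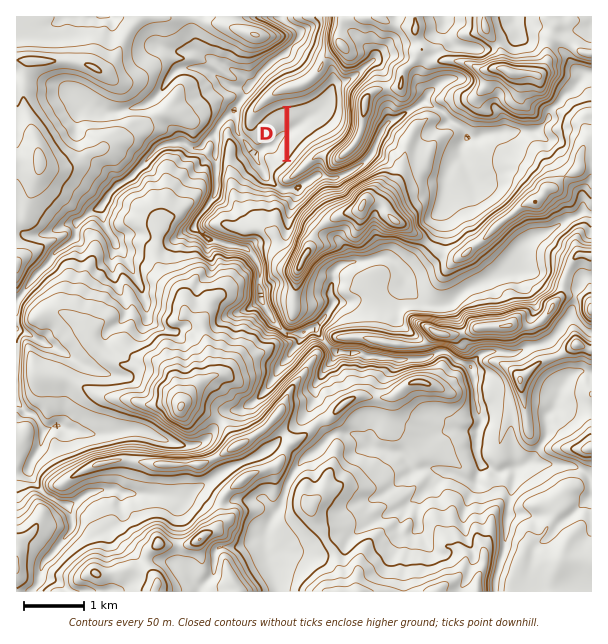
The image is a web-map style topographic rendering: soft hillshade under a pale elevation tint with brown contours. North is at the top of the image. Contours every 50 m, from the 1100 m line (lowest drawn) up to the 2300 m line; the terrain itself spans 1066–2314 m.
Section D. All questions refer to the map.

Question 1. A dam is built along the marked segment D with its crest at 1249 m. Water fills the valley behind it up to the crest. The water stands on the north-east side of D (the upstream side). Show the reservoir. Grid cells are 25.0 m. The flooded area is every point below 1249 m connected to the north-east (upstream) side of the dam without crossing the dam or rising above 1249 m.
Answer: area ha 46.1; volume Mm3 5.8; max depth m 45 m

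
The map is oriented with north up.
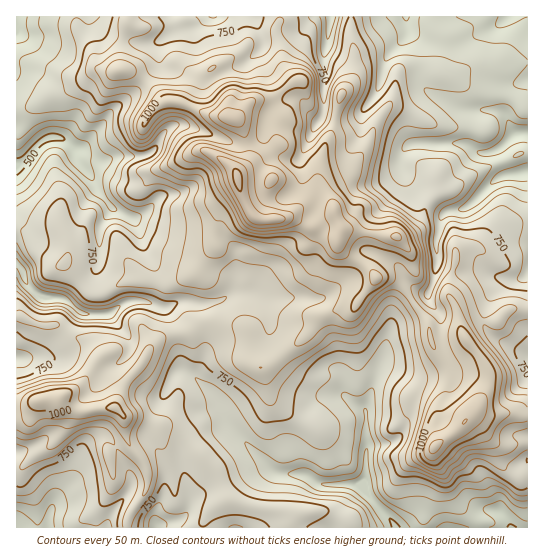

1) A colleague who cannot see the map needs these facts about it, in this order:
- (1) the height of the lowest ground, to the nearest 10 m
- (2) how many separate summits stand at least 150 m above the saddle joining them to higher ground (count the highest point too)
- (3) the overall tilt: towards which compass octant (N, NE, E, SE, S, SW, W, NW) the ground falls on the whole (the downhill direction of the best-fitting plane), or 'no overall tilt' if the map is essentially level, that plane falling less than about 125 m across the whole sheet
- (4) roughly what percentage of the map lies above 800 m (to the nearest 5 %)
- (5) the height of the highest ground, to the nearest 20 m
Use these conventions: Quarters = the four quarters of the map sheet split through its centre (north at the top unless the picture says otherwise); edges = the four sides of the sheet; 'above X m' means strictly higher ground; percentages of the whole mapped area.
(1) The lowest ground is at about 480 m.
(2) There are 3 summits with 150 m or more of prominence.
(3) There is no overall tilt: the best-fitting plane is nearly level.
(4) Roughly 45 % of the ground is higher than 800 m.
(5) About 1260 m is the highest elevation on the sheet.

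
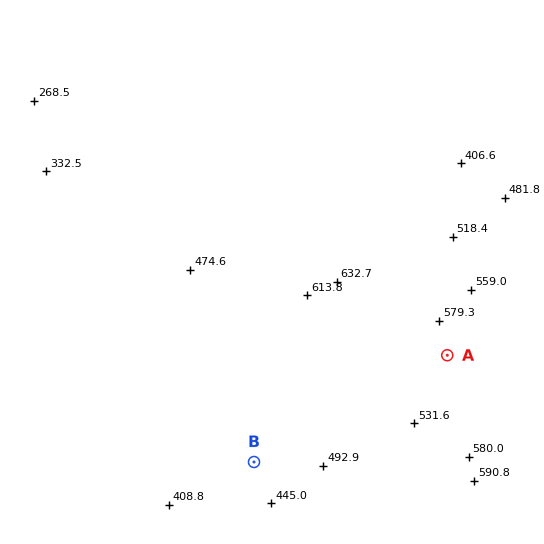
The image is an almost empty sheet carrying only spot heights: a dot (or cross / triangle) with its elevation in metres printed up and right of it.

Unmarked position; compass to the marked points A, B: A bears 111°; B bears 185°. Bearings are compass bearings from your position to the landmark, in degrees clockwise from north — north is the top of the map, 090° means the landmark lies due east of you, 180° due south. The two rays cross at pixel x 269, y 287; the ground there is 590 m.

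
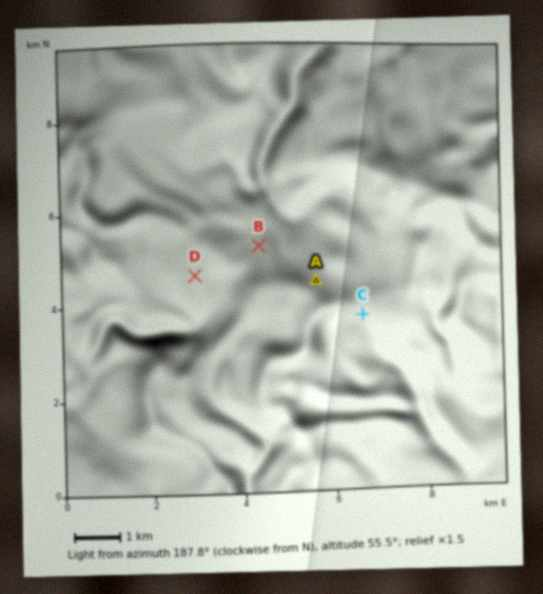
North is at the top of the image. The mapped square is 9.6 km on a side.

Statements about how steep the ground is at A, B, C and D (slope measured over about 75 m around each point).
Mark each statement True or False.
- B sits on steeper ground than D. True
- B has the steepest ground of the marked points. False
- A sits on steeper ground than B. True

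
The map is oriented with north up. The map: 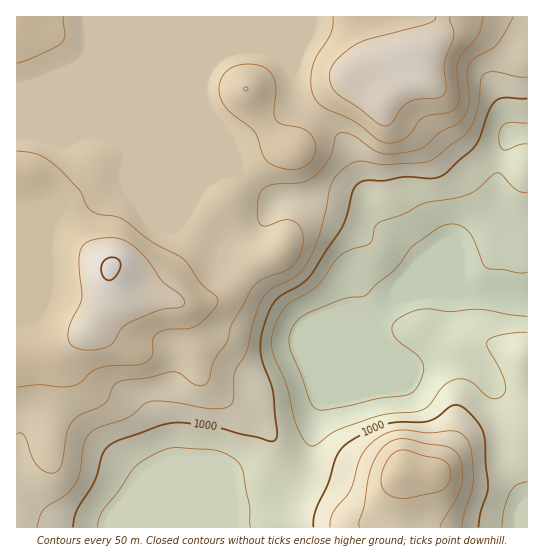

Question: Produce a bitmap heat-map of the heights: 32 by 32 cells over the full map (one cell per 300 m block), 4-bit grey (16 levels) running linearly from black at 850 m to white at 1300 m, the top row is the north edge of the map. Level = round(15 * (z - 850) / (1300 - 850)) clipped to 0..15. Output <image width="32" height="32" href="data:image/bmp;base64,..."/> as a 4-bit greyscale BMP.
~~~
<image width="32" height="32" href="data:image/bmp;base64,Qk12AgAAAAAAAHYAAAAoAAAAIAAAACAAAAABAAQAAAAAAAACAAATCwAAEwsAABAAAAAAAAAAAAAAABEREQAiIiIAMzMzAERERABVVVUAZmZmAHd3dwCIiIgAmZmZAKqqqgC7u7sAzMzMAN3d3QDu7u4A////AHdlQzMzMzM0RFaImZmHZDN3dkQzMzMzNERWeJqpmGUziHdUMzMzMzRERWiauql1Q4iHZUMzMzM0REVnm7u5dUSJmGVEMzMzREREV4qqqXVEiZh2VURERFVUNFV4iIdlRImYd2ZVVVZlUyM0RVVmVESZmZh3Zmd3ZVMiIiMzRVREqqqZh3eIh2VDIiIiIjRDNKq6qZmIiYdlQiIiIiIzMzS7u7u6qZmHZTIiIiIiIzNFu7zMu6mZmHQiIiIiIiMzRKq8zMu6qph1MiIiIiIiMzOqq8zMy7uphkIiIiEiIiIhqqvN3MzLqYdUMiIhEREREaqrzdzMupmYdkMiIRERERGqq83cy6mZmZhkMyIRERIiqqvN3LqpmZmpdUMzIRESIqqru7qZmZmZmXZUMyIRIiKqqqqpmZmZmIh2VEMzIiIiqqqqmZmZqpiHd2RERDMzM7qqqpmZmZmZiIdlVVVEQzS7qqqZmZmZmqqYdmZmZUREqpmpmZmZmZq7qYeJiHZUNJmZmZmZmZmqqqmJq6mHZDOZmZmZmZmaqqqZq8y6mXVEmZmZmZmZq7upqrzMy7qFVZmZmZmZmavLqavMzczKhmapmZmZmZmaupmrzM3dyod3qqmZmZmZmZmZq8zd3cuYiLqqmZmZmZmZmZq8zMzLqYi7qpmZmZmZmZmau7u8zLqY"/>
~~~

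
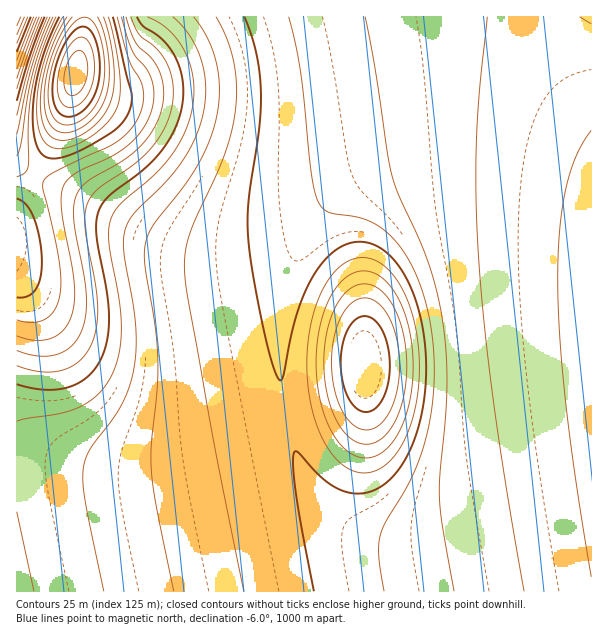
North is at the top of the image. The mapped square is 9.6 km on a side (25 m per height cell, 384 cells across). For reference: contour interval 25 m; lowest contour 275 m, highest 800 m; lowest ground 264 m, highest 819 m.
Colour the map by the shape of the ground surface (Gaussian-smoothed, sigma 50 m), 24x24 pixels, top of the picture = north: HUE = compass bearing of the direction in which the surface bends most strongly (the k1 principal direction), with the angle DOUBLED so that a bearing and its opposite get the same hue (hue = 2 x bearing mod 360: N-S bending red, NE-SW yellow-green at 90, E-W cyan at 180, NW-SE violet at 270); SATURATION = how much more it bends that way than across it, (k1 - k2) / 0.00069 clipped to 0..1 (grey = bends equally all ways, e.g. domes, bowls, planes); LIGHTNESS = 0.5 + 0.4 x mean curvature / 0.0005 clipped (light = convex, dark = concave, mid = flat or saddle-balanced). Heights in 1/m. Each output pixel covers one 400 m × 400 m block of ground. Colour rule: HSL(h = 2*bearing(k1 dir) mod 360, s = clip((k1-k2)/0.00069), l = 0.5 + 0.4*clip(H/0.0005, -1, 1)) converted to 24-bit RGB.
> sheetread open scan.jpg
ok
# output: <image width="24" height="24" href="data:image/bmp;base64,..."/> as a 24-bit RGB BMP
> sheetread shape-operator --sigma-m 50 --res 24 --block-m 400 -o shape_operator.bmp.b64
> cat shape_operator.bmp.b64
<image width="24" height="24" href="data:image/bmp;base64,Qk32BgAAAAAAADYAAAAoAAAAGAAAABgAAAABABgAAAAAAMAGAAATCwAAEwsAAAAAAAAAAAAAgH9/gH9/gH9/gH9/gH9/gH9/gH9/gH9/gH9/gH9/gH9/gH9/gH9/gH9/gIB/f4B/f4B/gIB/gH9/gH9/gH9/gH9/gH9/gH9/gH9/gH9/gH9/gH9/gH9/gH9/gH9/gH9/gH9/gH9/gH9/gH9/gH9/gX19gYB8f4F8foB+f4B/gH9/gH9/gH9/gH9/gH9/gH9/gH9/gH9/gH9/gH9/gIB/gIB/f4B/gH9/gH9/gH9/gH9/gH+AgXt+hHZ1h4JyfIZzeIN6fYB/f4B/gH9/gH9/gH9/gH9/gH9/gH9/gH9/gH9/gIB+gIB/f4B/f4B/f4B/f39/gH9/gH+AgXyBhXF+jWZnlopjeJNkaol0d4KBfoCAgH9/gH9/gH9/gH9/gH9/gH5+gH59gX98gYF8f4F9foB+foB/f4B/f3+AgH+Af3+AgXaDi1+Cm1VcrZpYd6hWWJNzaYeHfH+Bf3+AgH9/gH9/gH9/gH9/gXt6g3x3g4F3gYR3fYN5e4J8fYF/foCAf3+Af3+Af32AfmmGk0qOrFBbvq9mhLhfS559VoOMdn2Cf3+AgH9/gH9/gH9/gH9/hXRwh3xuiIhvfolxdYd0d4R8e4KAfYCAf3+Af3+AfXqBdViLjj2ZsmVmxsKBor95TaaPRHaRbXiFfn+AgH9/gH9/gH9/gH9/i29ljoNnhpBqdZFsb412c4eBeIKDfH+Bf3+Af3+AenaCZEiOfDyctpx/wsaRwcSMXaecN2CTZG6Hfn6AgH9/gH9/gH9/gH9/kXdilJdofZpra5lva5KBb4mKdH6Fe32Bfn6Af3+AdXKDUD2PZ0OcwMGKtb+My8KNb6agMEaUXWOJfX2AgH9/gH9/gH9/gH9/mJFuiJ90dKJzbp6BaZWRan6McXaFenqCfn6Af3+AcXCEPDmQTkmcx8mLtbiBz9CIdYimLy6UXFuJfX2AgH9/gH9/gH9/gH9/iaB+gKZ/e6aDcp+PZ4eVZm+McG+Fe3mBf36Af3+AcXOEO0ePR2GdxMWLvbeKwM2MpG6lRy+TZV6Ifn2AgH9/gH9/gH9/gH9/hKeLhaaHgKWIdZuYZHCSZmKKdG+EfXqBf3+Af3+AdHeDQ1yPQHqdqLqFxcSRw8WMpluiXzWTcGWHf36AgH9/gH9/gH9/gH9/haGJiqWDgKOEdIeSZ1+Mb2KHeXGCfXx/f39/f39/eHuCUm+MPo6bebVvwseFvaR8pEqUdEKQeW6EgH6AgH9/gH9/gH9/gH9/jJt/jKx9f5t9dW6Hc1yFdmaBenZ+fH99foB+foB/e36BYnyIR5aSV7FYt8Frt39gnUeCglWMfnaCgH9/gH9/gH9/gH9/gH9/jqV/j6p6j411f2F6e117eG54dX52eIF5e4F8fYB+fYCAcYGEWY6CVKJUprFZqW1Uk1R3hmmHgHyBgH9/gH9/gH9/gH9/gH9+oaaGo5Zyj19cflVgdmRib31qbIVtcYV1doN7eoF+fYB/eYGBbId9ZZFilJpglHBhimh3g3aBgH6AgH9/gH9/gH5/gH5+gH5+snRsr2JJmkhKh1tUe4JhZIphY4xraYl2cIV8d4N/e4GAfIGAeIJ+dYZyh4lwh3hxg3Z7gXyAgH9/gH9/gH5/gH5/gH5+gH5+7BQ+2VkdjX5DlXhhepNoYJVpX5N1Y45+aomCcoWDeIKCfICBfYCAfIF8goJ7gn17gX1+gH6AgH9/gH5/gH5/gH5/gX5+gX5+/w5q/2ZBrMBIUKB3hJuAbZyGYZqOYZOQZoqMboSHdYCEen+BfX+AfoCAgH9+gH5/gH6AgH+AgH6AgH5/gH5/gX5/gX1+gX1+/h6k/56Q4tmMKcquf56ogJihao6fYYSYZH6Qa3yJc3yFeX2CfX6Bfn6Af3+AgH+AgH+AgH6AgH6AgH6AgX5/gX1/gX1/gXx+4DvV/sW9+evNWtC8K43NkYiqcHKjY2ycZG2TanGLcnaGeHqDfH2Bfn6Af3+AgH+AgH+AgH6AgH6AgX6AgX2AgX2Agnx/gnx+gEHB986+/+zMjM6ZCGe9o32ukXCmeWSdcGWUcGuMdHKGeXiDfHyBfn6Af36AgH+AgH6AgH6AgH6AgX6BgX2BgXyAgnyAg3t/Ok6h6s2m/+3M28ydEk+kb0qvpWubk2Scg2aSfGyLe3OGfHiDfXyBf36Af36Af36AgH6AgH6AgH6BgX2BgX2BgnyBg3uBg3qAH1uO2NSH//DM8suaLkSTKiiTomR5l2SIj2mOhW+JgHWFf3mCf3yBf36Af36Af36Af36AgH6AgH6BgH2BgXyCgnuCg3qDhHmD"/>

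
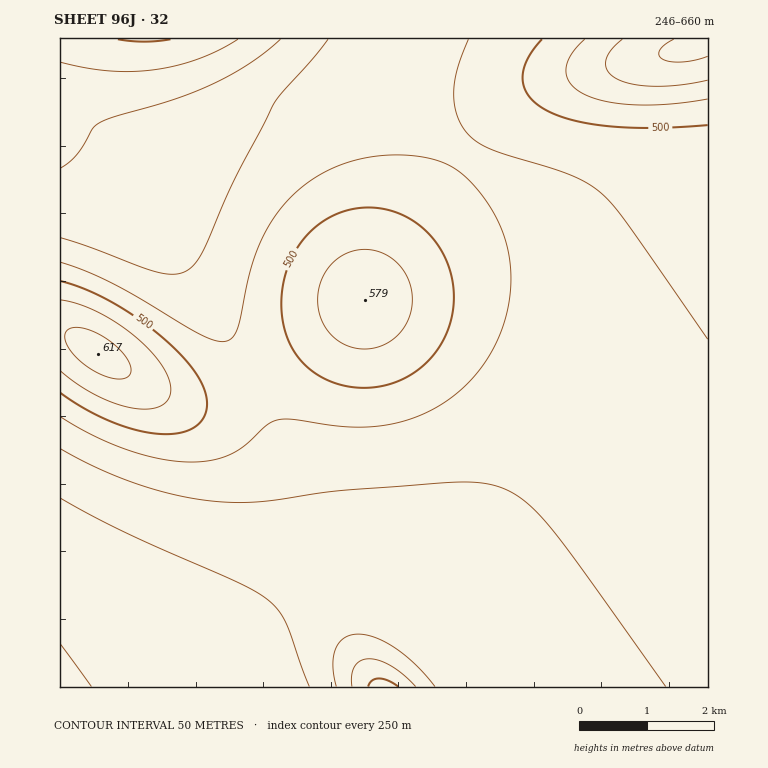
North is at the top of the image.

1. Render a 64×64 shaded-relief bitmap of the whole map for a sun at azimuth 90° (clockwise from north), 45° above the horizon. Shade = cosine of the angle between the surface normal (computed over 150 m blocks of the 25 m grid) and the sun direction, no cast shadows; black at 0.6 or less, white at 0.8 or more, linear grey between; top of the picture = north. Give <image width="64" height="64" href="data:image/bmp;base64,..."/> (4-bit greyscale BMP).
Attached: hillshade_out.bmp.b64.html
<image width="64" height="64" href="data:image/bmp;base64,Qk12CAAAAAAAAHYAAAAoAAAAQAAAAEAAAAABAAQAAAAAAAAIAAATCwAAEwsAABAAAAAAAAAAAAAAABEREQAiIiIAMzMzAERERABVVVUAZmZmAHd3dwCIiIgAmZmZAKqqqgC7u7sAzMzMAN3d3QDu7u4A////AHd3d3d3d3d3d3d3dkIAABa+/+25iId3d3d3d3d3d3d3d3d3d3d3d3d3d3dlQgAASc7+26mIh3d3d3d3d3d3d3d3d3d3d3d3d3d3d2VCEBN6zdy6mIh3d3d3d3d3d3d3d3d3d3d3d3d3d3d3ZUMiNorMy6mIh3d3d3d3d3d3d3d3d3d3d3d3d3d3d3dlRDRXmrupmIiHd3d3d3d3d3d3d3d3d3d3d3d3d3d3d2ZVVXiaqpmIiHd3d3d3d3d3d3d3d3d3d3d3d3d3d3d3ZmZneJmZiIiHd3d3d3d3d3d3d3d3d3d3d3d3d3d3d3d2ZneImYiIiId3d3d3d3d3d3d3d3d3d3d3d3d3d3d3d3d3eIiIiIiIh3d3d3d3d3d3d3d3d3d3d3d3d3d3d3d3d3d4iIiIiIiId3d3d3d3d3d3d3d3d3d3d3d3d3d3d3d3d4iIiIiIiIiHd3d3d3d3d3d3d3d3d3d3d3d3d3d3d3eIiIiIiIiIiIh3d3d3d3d3d3d3d3d3d3d3d3d3d3eIiIiIiIiIiIiIiId3d3d3d3d3d3d3d3d3d3d3d3d3eIiIiIiIiIiIiIiIiHd3d3d3d3d3d3d3d3d3d3d3d3eIiIiIiIiIiIiIiIiIh3d3d3d3d3d3d3d3d3d3d3d3eIiIiIiIiIiIiIiIiIiId3d3d3d3d3d3d3d3d3d3d3eIiIiIiIiIiIiIiIiIiIiHd3d3d3d3d3dmZnd3d3d3d4iIiIiIiIiIiIiIiIiIiIh3d3d3d3d3d2ZmZmd3d3d4iIiIiIiIiIiIiIiIiIiIiHd3d3d3d3d3ZmZmZmd3d4iIiImIiIiIiIiIiIiIiIiIh3d3d3d3d3dmZmZmZnd3iIiZmZmIiIiIiIiIiIiIiIiId3d3d3d3d2ZmZmZmd3iImZmZmYiIiIiIiIiIiIiIiIiHd3d3d3d3VVVVVmZ3iJmZmZmZiIiIiIiIiIiIiIiIiId3d3d3d3dVVVVVZneJmqqqmZiIiIiIiJmZmYiIiIiIiHd3d3d3d0RERFVmeJmqqqqZmIiIiIiJmZmZmYiIiIiIh3d3d3d3REREVWeJqru7qpmIiIiIiJmZmZmZmIiIiIiHd3d3d3czMzRWeJq7u7uqmIh3d4iImZmZmZmZiIiIiIh3d3d3dyIjNFaJq8zMu6mYd3d3eIiZmqqqmZmYiIiIiHd3d3d3IiI1aJvM3cy6qYd3Znd4iZmqqqqqmZmIiIiId3d3d3cRI0aJvN3dzLqYd2ZmZ3iJmqqqqqqpmYiIiIiHd3d3dxEkV5vN7t3LqYd2ZVZmd4maqru7qqmZmIiIiId3d3d3EjV5vN7u3cuph2VVVWZ3iZqru7u6qpmYiIiIh3d3d3cjV5rN7u7cuph2VVRVVneJqru7u7uqqZmIiIiHd3d3d0VorN7u7cuph2VUREVWd4mqu8zLu6qpmYiIiId3d3d3Voq83u7cyph2VURERFZniau8zMy7uqmZiIiIiHd3d3d4m83d3cy6mHZUQzNEVmeJq7zMzLu6qZmIiIiId3d3d4mrzd3cy6mHZUQzMzRVZ4mrzMzMy7qpmYiIiIh3d3d3mrzN3Mu6mHZVQzMzNFVniavMzMzLuqqZiIiIiHd3d3eqvMzMu6mHdlRDMzM0RWeZq8zMzMu6qZmIiIiId3d3d6q7zLuqmIdlVEMzMzRVZ4mrzMzMy7qpmYiIiId3d3d3qru7uqmId2VUQzMzNFVniau8zMy7uqmZiIiIh3d3d3equ6qpmYd2ZVRDMzM0VmeJq7zMzLuqqZmIiIiHd3d3d6qqqpmIh3ZlVEMzM0RWZ4mru8y7u6qpmYiIiId3d3d3qqmZmIh3dmVURDMzRFZ3iaq7u7u6qpmYiIiIh3d3d3eZmZmIiHd2ZVVERERFVneJmqu7u6qqmZiIiIh3d3d3d5mZiIiHd2ZlVUREREVWd4maqruqqqmZiIiIiHd3d3d3iIiIiHd3dmZVVEREVWZ3iZmqqqqqmZmIiIiId3d3d3eIiIiHd3d2ZmVVVVVVZneImaqqqqmZmIiIiId3d3d3d4iIiHd3d3ZmZlVVVVZmd4iZmZmZmZmIiIiIh3d3d3d3iIiHd3d3d2ZmZVVVZmd3iImZmZmZmIiIiIiHd3d3d3eIiHd3d3d3ZmZmZmZmZ3eIiJmZmZiIiIiIiId3d3d3d4d3d3d3d3d2ZmZmZmZ3d4iIiJmIiIiIiIh3d3iIiIiId3d3d3d3d3dmZmZmZnd3iIiIiIiIiIh3d3d3eIiIiIh3d3d3d3d3d3dmZmZ3d3d4iIiIiIh3d3d3d3d4iIiIiHd3d3d3d3d3d3d3d3d3d3eIiIh3d3d3d3d3d3eIiIiId3d3d3d3d3d3d3d3d3d3d3d3d3d3d2ZmZnd3d3iIiIh3d3d3d3d3d3d3d3d3d3d3d3d3d3ZmZmZmZmZ3d4iIiIiIh3d3d2ZmZmZ3d3d3d3d3d3d2ZmZlVVVVZmd3eIiZiIiId3d2ZmZmZmZ3d3d3d3d3d2ZmZVVVVVVVZmd4iJmIiIiHd3ZmZVVVZmZ3d3d3d3d3ZmZVVUREREVWZneImZmIiId3ZmZVVVVVZmd3d3d3d3dmZlVUREREREVWd4iZmZmIiHdmZVVVRFVVZmd3d3d3d2ZmVVREMzMzRFVniJmZmZiId3ZlVUREREVVZnd3d3d3dmZlVEQzMzM0RVZ4mZmZmYiHdmVUREREREVWZ3d3d3d3ZmZVREMzMzNEVmeI"/>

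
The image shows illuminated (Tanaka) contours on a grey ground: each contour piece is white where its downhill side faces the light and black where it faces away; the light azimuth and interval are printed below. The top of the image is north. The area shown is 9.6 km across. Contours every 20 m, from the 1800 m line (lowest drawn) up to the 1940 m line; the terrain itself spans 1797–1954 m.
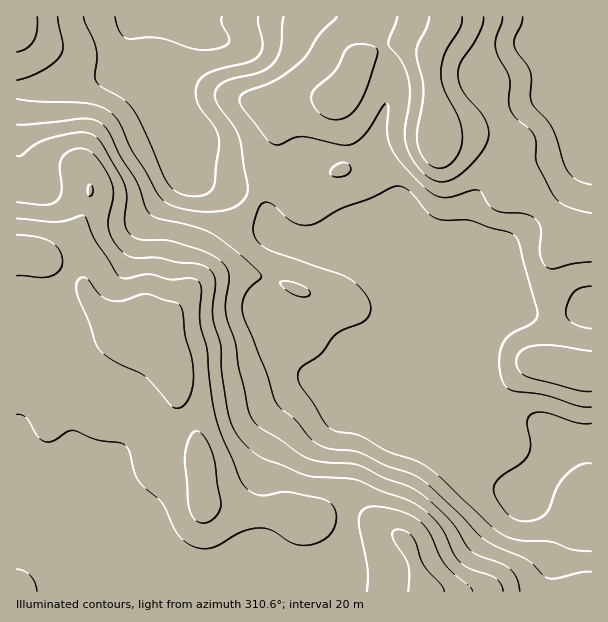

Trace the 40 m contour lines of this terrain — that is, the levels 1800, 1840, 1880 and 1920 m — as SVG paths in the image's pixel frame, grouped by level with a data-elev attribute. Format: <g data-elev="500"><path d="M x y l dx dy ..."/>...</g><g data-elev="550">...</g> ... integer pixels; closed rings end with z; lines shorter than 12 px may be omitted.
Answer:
<g data-elev="1800"><path d="M222 17l0 6 7 13 0 6-3 3-7 3-15 2-13-2-32-10-33 0-7-8-4-13"/></g><g data-elev="1840"><path d="M591 551l-19-1-21-8-30-2-15-4-14-9-50-48-17-14-11-5-27-9-27-15-24-5-9-5-26-40-3-8 0-6 4-6 19-13 16-20 29-13 4-8 0-9-3-7-6-8-14-11-72-25-14-7-6-8-2-7 1-9 6-15 4-4 6 1 23 19 7 3 9 0 9-3 24-14 29-10 21-11 7-1 11 5 17 21 8 6 11 2 24 0 42 14 4 3 3 6 19 71-1 4-4 5-21 11-9 10-3 7-1 11 4 20 4 6 6 3 30 4 35 11 13 1"/><path d="M591 329l-10-2-9-4-5-5-1-6 2-10 5-9 7-5 11-2"/><path d="M591 185l-13-5-9-7-5-9-12-36-20-26-2-30-3-7-10-14-3-7 1-6 7-15 1-6"/><path d="M17 80l13-4 12-5 11-8 7-7 3-11-5-28"/><path d="M284 17l-3 31-3 8-5 7-13 9-35 9-6 5-4 6 0 6 2 6 17 22 5 11 9 48-1 7-2 6-6 6-9 5-17 3-18-1-19-4-12-6-6-7-12-23-14-21-13-28-6-8-8-5-9-4-12-2-48-2-19-2"/></g><g data-elev="1880"><path d="M520 591l-3-12-6-9-8-6-24-8-8-5-22-32-18-17-15-12-11-5-21-7-27-13-34-3-15-4-53-35-7-13-10-44-3-24-9-27 0-13 3-24-3-11-10-9-16-8-30-9-30-2-10-5-4-5-1-7 2-25-2-12-21-38-8-10-6-3-7-2-24 4-20 6-18 14-4 0"/><path d="M329 119l9 1 7-2 7-5 7-8 8-18 10-31 0-6-3-3-14-3-11 3-4 4-10 20-22 21-2 7 3 8 7 7z"/><path d="M397 17l-9 27 14 19 7 18 1 18-5 32 1 13 5 14 11 13 10 9 9 2 12-3 13-9 15-17 7-13 1-9-3-11-5-7-18-21-4-9-1-8 3-13 12-18 8-14 3-13"/></g><g data-elev="1920"><path d="M37 591l-2-9-5-7-6-4-7-2"/><path d="M473 591l-3-4-17-14-8-9-6-9-10-22-9-11-9-6-10-5-27-5-11 4-3 3-1 6 1 11 8 39-1 22"/><path d="M17 414l4 1 5 2 12 19 7 6 8-1 13-9 6-2 24 10 23 3 6 2 4 6 6 22 4 9 23 21 11 24 6 9 7 7 9 4 9 2 9-2 29-15 18-4 12 2 22 14 15 1 9-2 8-5 5-5 4-8 1-7-1-8-3-6-6-4-38-8-22 3-8 0-9-4-8-9-20-48-7-23-5-33-2-28-7-27 1-33-3-9-7-3-23 1-19-5-21 4-8-1-4-5-20-30-10-24-3-3-26 7-40-4"/><path d="M89 195l1 1 2-1 1-4-1-5-2-2-2 4z"/></g>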